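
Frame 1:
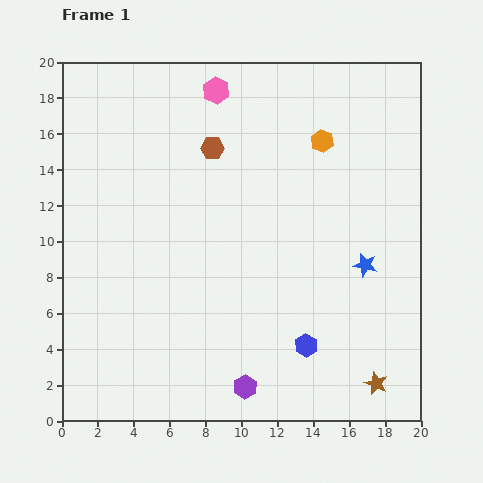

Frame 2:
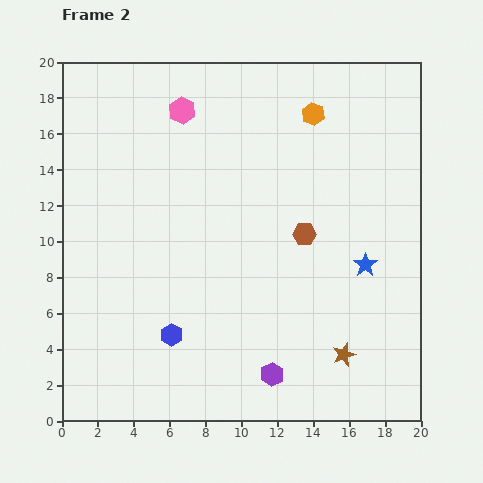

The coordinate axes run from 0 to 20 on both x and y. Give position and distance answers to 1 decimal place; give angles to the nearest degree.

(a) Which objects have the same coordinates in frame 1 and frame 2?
the blue star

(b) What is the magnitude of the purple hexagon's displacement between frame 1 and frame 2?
1.7

The purple hexagon moved from (10.2, 1.9) to (11.7, 2.6), a distance of √(1.5² + 0.7²) ≈ 1.7.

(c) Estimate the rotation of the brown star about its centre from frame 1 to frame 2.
29° clockwise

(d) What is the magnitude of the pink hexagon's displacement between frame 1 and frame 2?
2.2

The pink hexagon moved from (8.6, 18.4) to (6.7, 17.3), a distance of √(1.9² + 1.1²) ≈ 2.2.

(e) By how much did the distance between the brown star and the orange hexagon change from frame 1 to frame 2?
-0.3

Distance in frame 1: 13.8. Distance in frame 2: 13.5.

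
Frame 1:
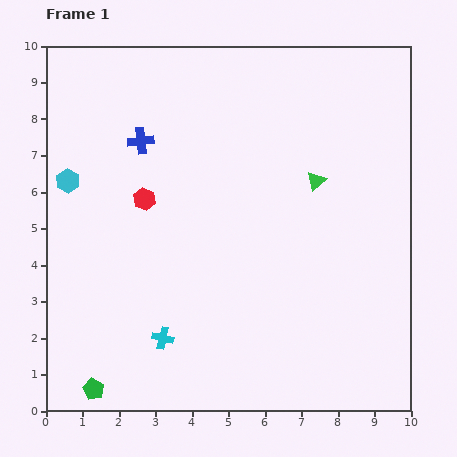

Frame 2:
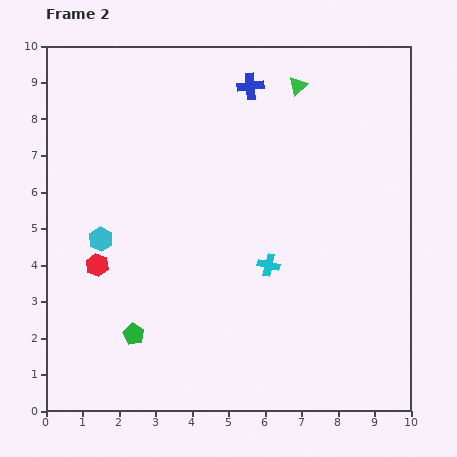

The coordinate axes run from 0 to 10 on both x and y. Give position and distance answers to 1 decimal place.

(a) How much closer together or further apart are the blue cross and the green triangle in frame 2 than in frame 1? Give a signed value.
-3.6

Distance in frame 1: 4.9. Distance in frame 2: 1.3.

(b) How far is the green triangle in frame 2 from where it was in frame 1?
2.6

The green triangle moved from (7.4, 6.3) to (6.9, 8.9), a distance of √(0.5² + 2.6²) ≈ 2.6.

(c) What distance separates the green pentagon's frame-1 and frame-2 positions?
1.9

The green pentagon moved from (1.3, 0.6) to (2.4, 2.1), a distance of √(1.1² + 1.5²) ≈ 1.9.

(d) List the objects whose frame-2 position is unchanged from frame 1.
none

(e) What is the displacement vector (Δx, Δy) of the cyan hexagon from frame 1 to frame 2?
(0.9, -1.6)

The cyan hexagon was at (0.6, 6.3) in frame 1 and (1.5, 4.7) in frame 2.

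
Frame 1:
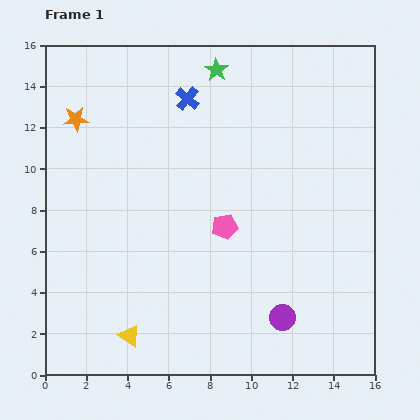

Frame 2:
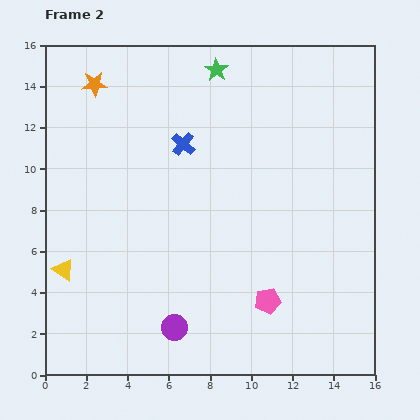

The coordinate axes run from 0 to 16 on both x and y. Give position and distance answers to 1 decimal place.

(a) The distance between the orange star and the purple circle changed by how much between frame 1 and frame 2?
-1.5

Distance in frame 1: 13.9. Distance in frame 2: 12.4.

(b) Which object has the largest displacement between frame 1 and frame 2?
the purple circle

(moved 5.2; next 4.5)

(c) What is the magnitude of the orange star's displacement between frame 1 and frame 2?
1.9

The orange star moved from (1.5, 12.4) to (2.4, 14.1), a distance of √(0.9² + 1.7²) ≈ 1.9.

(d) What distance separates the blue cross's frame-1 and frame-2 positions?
2.2

The blue cross moved from (6.9, 13.4) to (6.7, 11.2), a distance of √(0.2² + 2.2²) ≈ 2.2.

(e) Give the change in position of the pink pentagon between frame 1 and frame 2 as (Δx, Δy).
(2.1, -3.6)

The pink pentagon was at (8.7, 7.2) in frame 1 and (10.8, 3.6) in frame 2.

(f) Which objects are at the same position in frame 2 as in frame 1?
the green star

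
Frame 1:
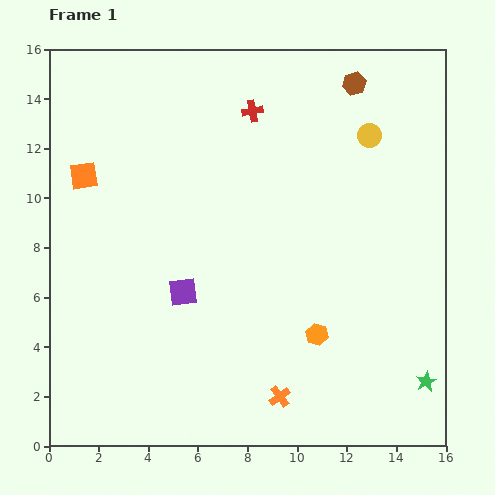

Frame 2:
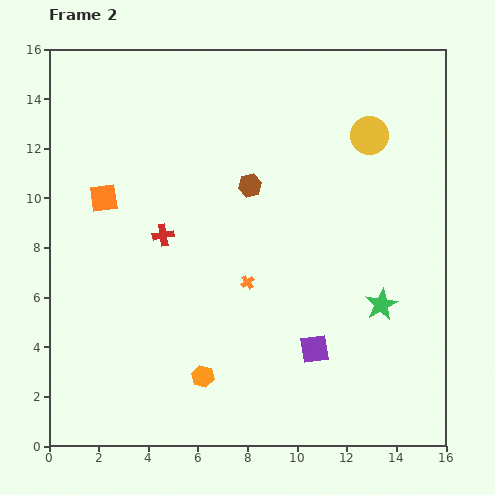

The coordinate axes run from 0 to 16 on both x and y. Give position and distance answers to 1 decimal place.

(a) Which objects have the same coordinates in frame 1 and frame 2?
the yellow circle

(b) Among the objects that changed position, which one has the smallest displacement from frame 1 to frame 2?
the orange square

(moved 1.2)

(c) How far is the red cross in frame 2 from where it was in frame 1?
6.2

The red cross moved from (8.2, 13.5) to (4.6, 8.5), a distance of √(3.6² + 5.0²) ≈ 6.2.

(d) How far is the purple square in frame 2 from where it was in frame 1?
5.8

The purple square moved from (5.4, 6.2) to (10.7, 3.9), a distance of √(5.3² + 2.3²) ≈ 5.8.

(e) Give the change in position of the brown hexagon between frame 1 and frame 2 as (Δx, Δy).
(-4.2, -4.1)

The brown hexagon was at (12.3, 14.6) in frame 1 and (8.1, 10.5) in frame 2.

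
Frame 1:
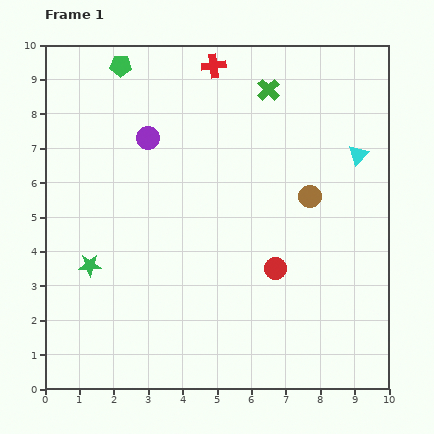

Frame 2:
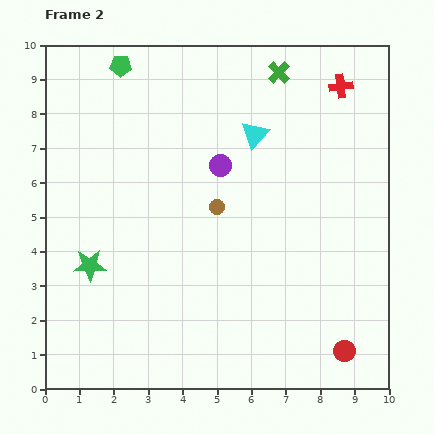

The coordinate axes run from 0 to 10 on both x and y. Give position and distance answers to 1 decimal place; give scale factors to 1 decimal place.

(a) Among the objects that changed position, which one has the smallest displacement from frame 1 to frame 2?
the green cross

(moved 0.6)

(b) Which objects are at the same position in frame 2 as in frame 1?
the green pentagon, the green star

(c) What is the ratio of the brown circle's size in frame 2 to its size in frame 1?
0.7×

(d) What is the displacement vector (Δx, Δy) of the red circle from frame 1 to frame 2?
(2.0, -2.4)

The red circle was at (6.7, 3.5) in frame 1 and (8.7, 1.1) in frame 2.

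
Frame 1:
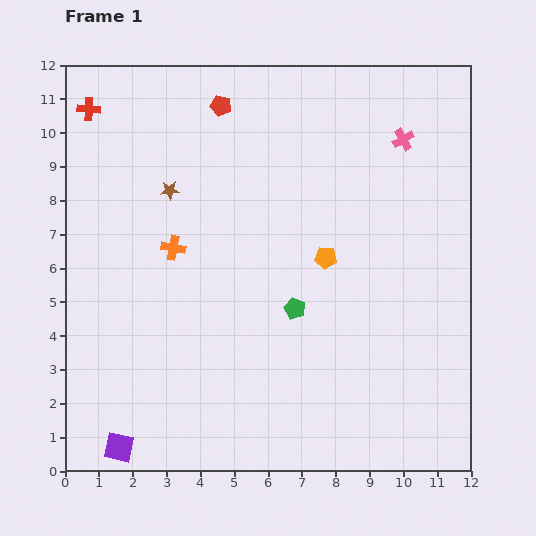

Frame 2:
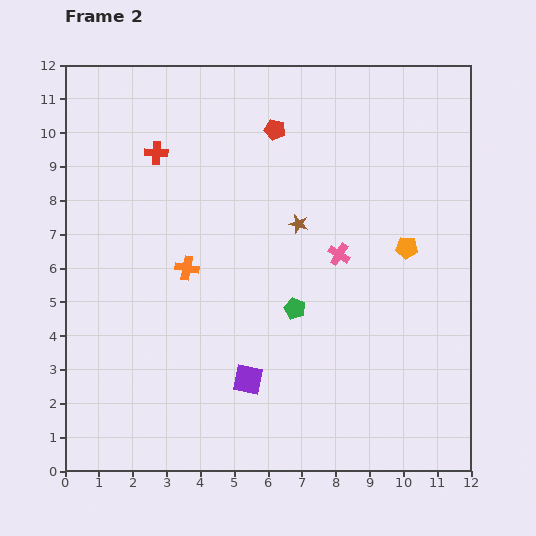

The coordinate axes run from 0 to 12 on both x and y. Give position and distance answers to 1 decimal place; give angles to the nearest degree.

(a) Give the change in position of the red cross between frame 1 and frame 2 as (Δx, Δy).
(2.0, -1.3)

The red cross was at (0.7, 10.7) in frame 1 and (2.7, 9.4) in frame 2.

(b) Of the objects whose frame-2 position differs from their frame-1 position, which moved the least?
the orange cross

(moved 0.7)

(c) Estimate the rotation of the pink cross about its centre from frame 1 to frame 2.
29° counter-clockwise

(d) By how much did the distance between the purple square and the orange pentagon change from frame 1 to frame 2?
-2.2

Distance in frame 1: 8.3. Distance in frame 2: 6.1.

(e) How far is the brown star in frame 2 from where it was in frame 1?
3.9

The brown star moved from (3.1, 8.3) to (6.9, 7.3), a distance of √(3.8² + 1.0²) ≈ 3.9.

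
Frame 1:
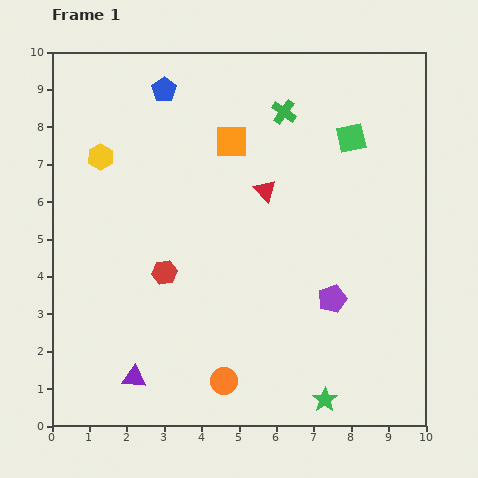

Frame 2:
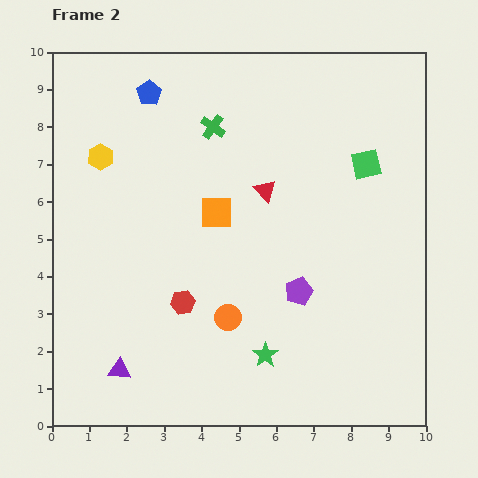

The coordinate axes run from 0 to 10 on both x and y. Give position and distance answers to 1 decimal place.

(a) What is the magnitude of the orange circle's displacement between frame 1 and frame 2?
1.7

The orange circle moved from (4.6, 1.2) to (4.7, 2.9), a distance of √(0.1² + 1.7²) ≈ 1.7.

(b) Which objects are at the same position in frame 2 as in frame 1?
the red triangle, the yellow hexagon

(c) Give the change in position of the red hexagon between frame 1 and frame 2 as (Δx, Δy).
(0.5, -0.8)

The red hexagon was at (3.0, 4.1) in frame 1 and (3.5, 3.3) in frame 2.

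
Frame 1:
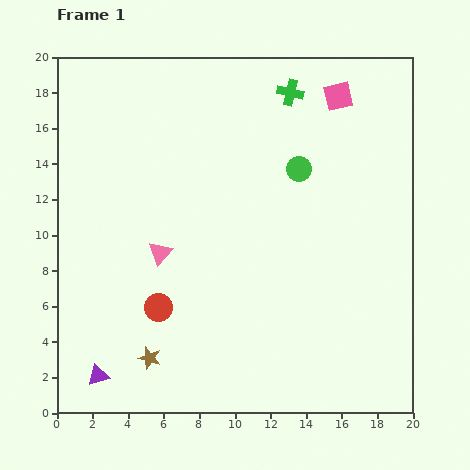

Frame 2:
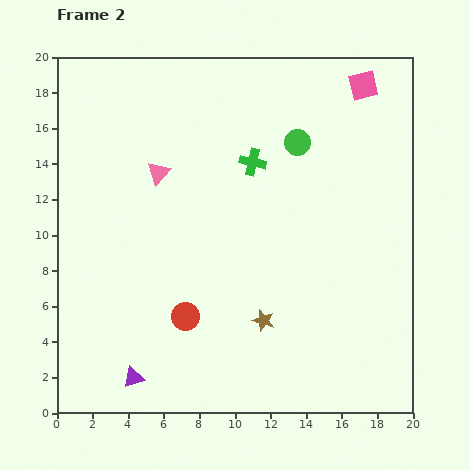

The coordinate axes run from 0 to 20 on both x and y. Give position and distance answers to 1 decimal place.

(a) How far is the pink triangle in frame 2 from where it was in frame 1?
4.5

The pink triangle moved from (5.8, 9.0) to (5.7, 13.5), a distance of √(0.1² + 4.5²) ≈ 4.5.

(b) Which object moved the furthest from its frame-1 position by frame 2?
the brown star

(moved 6.7; next 4.5)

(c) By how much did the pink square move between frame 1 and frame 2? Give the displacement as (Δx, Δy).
(1.4, 0.6)

The pink square was at (15.8, 17.8) in frame 1 and (17.2, 18.4) in frame 2.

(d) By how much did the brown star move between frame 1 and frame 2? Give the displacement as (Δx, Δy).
(6.4, 2.1)

The brown star was at (5.2, 3.1) in frame 1 and (11.6, 5.2) in frame 2.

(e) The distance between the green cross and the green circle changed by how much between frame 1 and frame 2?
-1.6

Distance in frame 1: 4.3. Distance in frame 2: 2.7.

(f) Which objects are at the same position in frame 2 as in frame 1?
none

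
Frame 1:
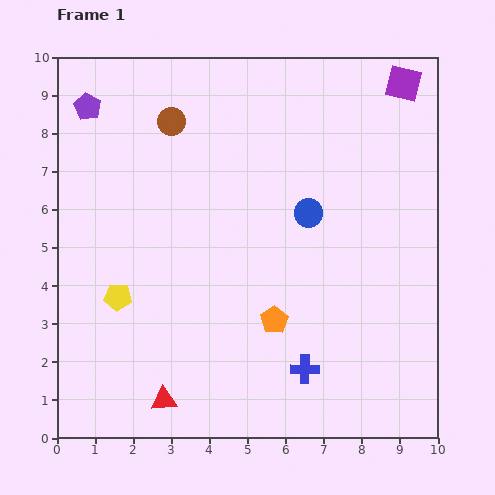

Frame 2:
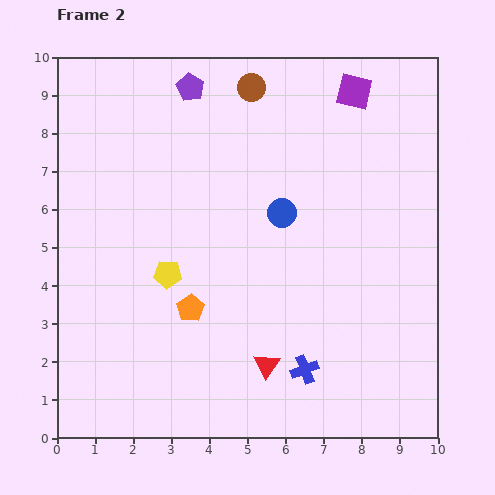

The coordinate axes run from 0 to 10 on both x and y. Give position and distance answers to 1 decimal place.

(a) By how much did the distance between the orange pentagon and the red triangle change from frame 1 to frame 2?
-1.1

Distance in frame 1: 3.6. Distance in frame 2: 2.5.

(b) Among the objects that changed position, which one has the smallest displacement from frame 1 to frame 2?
the blue circle

(moved 0.7)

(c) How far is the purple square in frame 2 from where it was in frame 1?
1.3

The purple square moved from (9.1, 9.3) to (7.8, 9.1), a distance of √(1.3² + 0.2²) ≈ 1.3.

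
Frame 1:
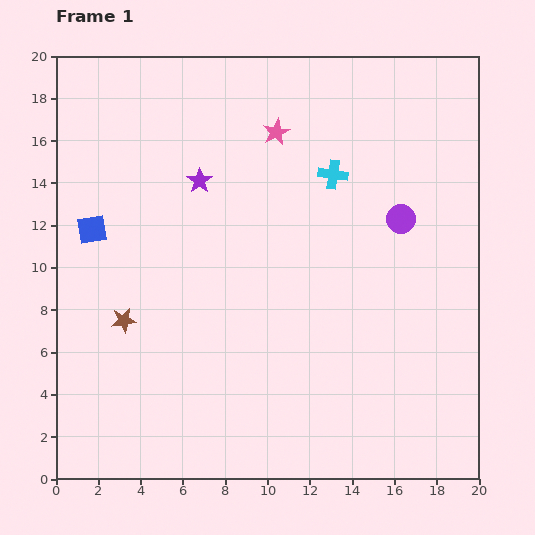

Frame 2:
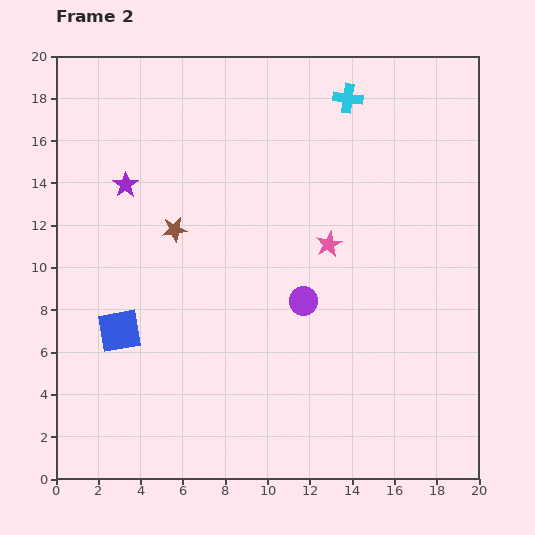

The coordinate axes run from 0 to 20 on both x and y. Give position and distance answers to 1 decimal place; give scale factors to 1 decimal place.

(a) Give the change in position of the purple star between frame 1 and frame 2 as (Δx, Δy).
(-3.5, -0.2)

The purple star was at (6.8, 14.1) in frame 1 and (3.3, 13.9) in frame 2.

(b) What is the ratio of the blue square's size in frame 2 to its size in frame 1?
1.5×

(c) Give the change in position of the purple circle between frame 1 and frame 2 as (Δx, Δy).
(-4.6, -3.9)

The purple circle was at (16.3, 12.3) in frame 1 and (11.7, 8.4) in frame 2.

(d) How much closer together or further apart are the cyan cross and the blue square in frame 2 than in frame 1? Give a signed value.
+3.7

Distance in frame 1: 11.7. Distance in frame 2: 15.4.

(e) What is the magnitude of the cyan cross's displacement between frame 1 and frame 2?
3.7

The cyan cross moved from (13.1, 14.4) to (13.8, 18.0), a distance of √(0.7² + 3.6²) ≈ 3.7.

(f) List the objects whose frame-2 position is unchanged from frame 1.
none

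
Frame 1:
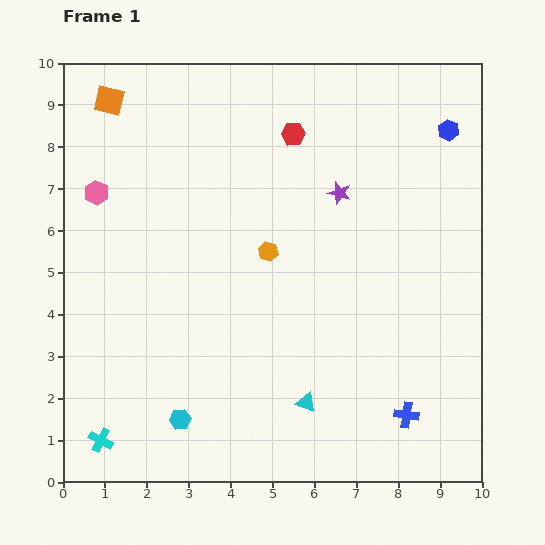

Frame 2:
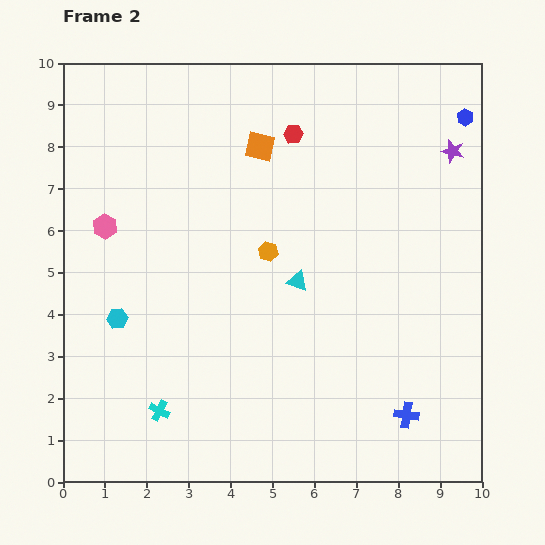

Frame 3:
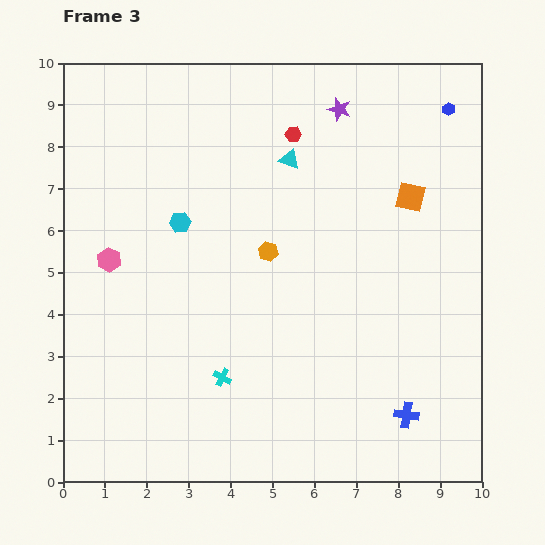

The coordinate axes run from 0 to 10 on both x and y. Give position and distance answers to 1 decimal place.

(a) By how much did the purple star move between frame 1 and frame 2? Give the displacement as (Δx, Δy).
(2.7, 1.0)

The purple star was at (6.6, 6.9) in frame 1 and (9.3, 7.9) in frame 2.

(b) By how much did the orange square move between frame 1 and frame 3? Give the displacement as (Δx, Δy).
(7.2, -2.3)

The orange square was at (1.1, 9.1) in frame 1 and (8.3, 6.8) in frame 3.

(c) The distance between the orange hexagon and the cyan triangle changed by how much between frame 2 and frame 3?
+1.3

Distance in frame 2: 1.0. Distance in frame 3: 2.3.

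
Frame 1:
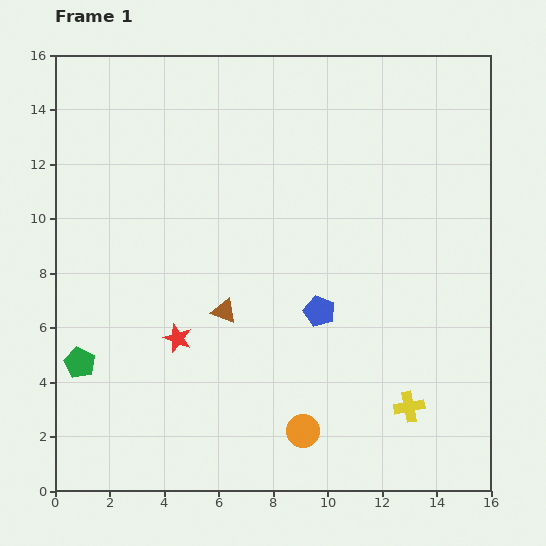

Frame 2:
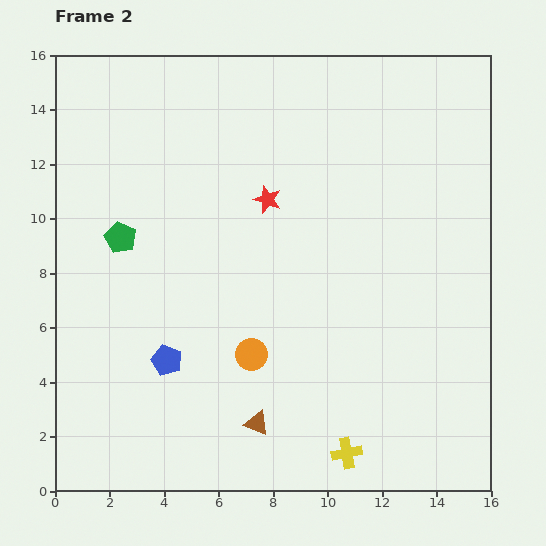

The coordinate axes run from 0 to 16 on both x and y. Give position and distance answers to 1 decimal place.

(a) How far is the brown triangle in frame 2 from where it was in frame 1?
4.3

The brown triangle moved from (6.2, 6.6) to (7.4, 2.5), a distance of √(1.2² + 4.1²) ≈ 4.3.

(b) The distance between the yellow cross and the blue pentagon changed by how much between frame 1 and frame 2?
+2.6

Distance in frame 1: 4.8. Distance in frame 2: 7.4.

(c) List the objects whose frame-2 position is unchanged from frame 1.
none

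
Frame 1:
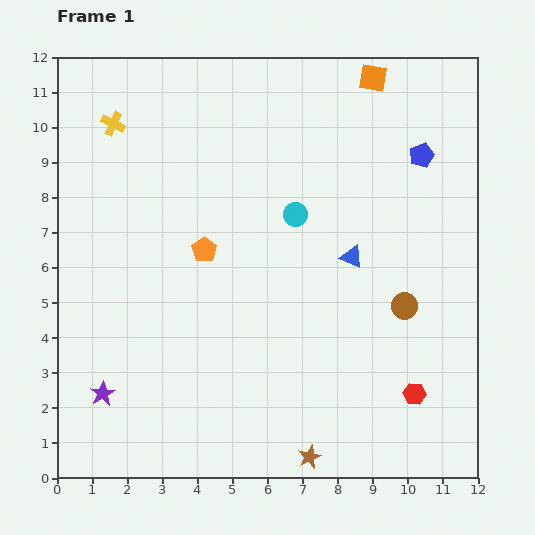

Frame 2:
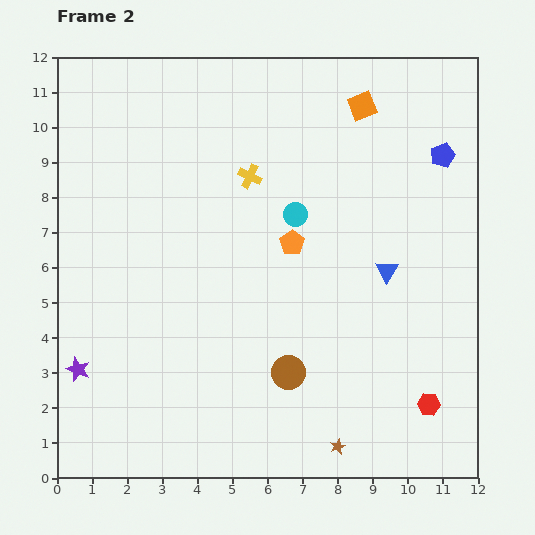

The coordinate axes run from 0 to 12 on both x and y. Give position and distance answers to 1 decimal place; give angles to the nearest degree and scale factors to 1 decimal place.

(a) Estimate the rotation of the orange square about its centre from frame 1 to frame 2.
33° counter-clockwise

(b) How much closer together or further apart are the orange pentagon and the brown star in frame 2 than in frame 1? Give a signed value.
-0.7

Distance in frame 1: 6.6. Distance in frame 2: 5.9.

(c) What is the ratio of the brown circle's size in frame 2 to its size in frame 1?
1.3×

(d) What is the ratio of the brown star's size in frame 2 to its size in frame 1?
0.7×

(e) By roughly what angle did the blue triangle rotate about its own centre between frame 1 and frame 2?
38° clockwise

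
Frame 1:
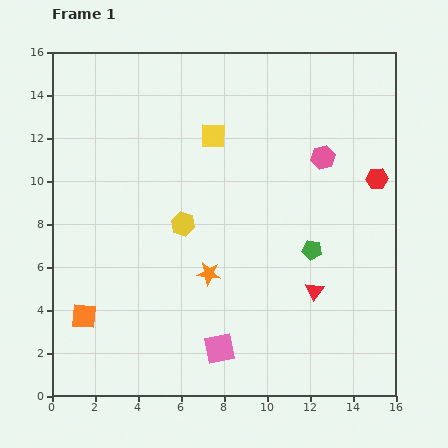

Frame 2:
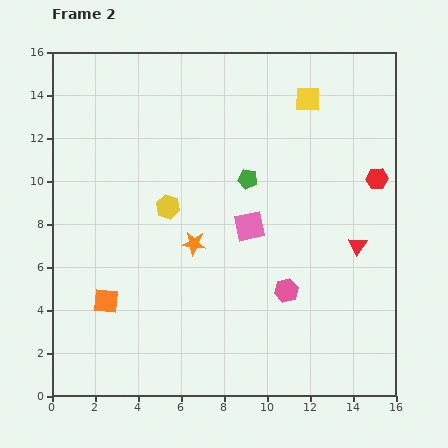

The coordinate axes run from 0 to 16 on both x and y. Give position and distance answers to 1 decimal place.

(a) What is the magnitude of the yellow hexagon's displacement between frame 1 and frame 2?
1.1

The yellow hexagon moved from (6.1, 8.0) to (5.4, 8.8), a distance of √(0.7² + 0.8²) ≈ 1.1.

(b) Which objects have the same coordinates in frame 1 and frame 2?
the red hexagon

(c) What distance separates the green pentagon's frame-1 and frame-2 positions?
4.5

The green pentagon moved from (12.1, 6.8) to (9.1, 10.1), a distance of √(3.0² + 3.3²) ≈ 4.5.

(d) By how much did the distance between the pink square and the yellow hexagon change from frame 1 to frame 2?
-2.1

Distance in frame 1: 6.0. Distance in frame 2: 3.9.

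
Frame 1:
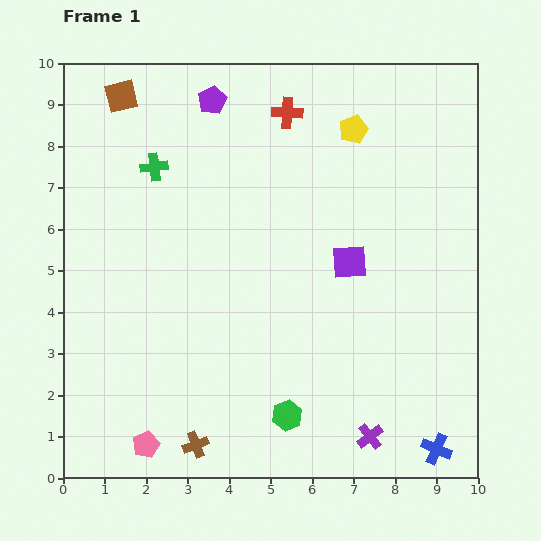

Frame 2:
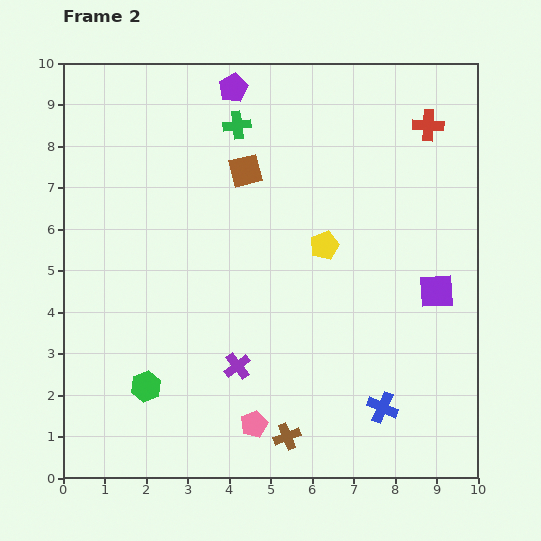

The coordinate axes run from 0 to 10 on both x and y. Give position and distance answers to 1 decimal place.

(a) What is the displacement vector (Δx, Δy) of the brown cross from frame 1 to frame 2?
(2.2, 0.2)

The brown cross was at (3.2, 0.8) in frame 1 and (5.4, 1.0) in frame 2.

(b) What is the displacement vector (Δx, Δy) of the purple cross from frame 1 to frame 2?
(-3.2, 1.7)

The purple cross was at (7.4, 1.0) in frame 1 and (4.2, 2.7) in frame 2.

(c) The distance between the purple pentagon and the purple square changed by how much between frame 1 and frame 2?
+1.8

Distance in frame 1: 5.1. Distance in frame 2: 6.9.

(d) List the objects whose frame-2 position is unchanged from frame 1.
none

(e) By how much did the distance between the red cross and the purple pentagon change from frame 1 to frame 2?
+3.0

Distance in frame 1: 1.8. Distance in frame 2: 4.8.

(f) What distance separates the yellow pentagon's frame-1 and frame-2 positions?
2.9

The yellow pentagon moved from (7.0, 8.4) to (6.3, 5.6), a distance of √(0.7² + 2.8²) ≈ 2.9.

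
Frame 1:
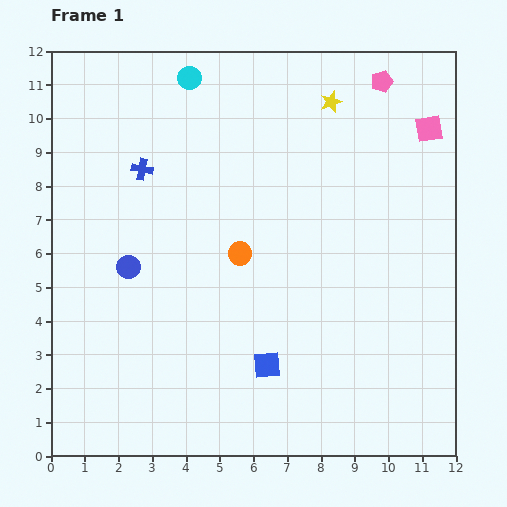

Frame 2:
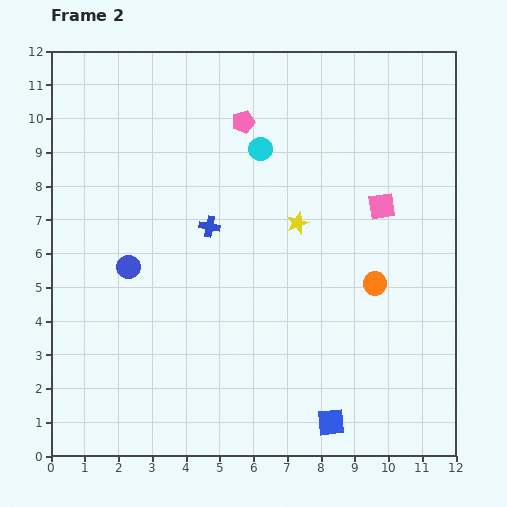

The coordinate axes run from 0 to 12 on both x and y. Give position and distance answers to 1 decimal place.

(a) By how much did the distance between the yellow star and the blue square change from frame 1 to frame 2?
-2.0

Distance in frame 1: 8.0. Distance in frame 2: 6.0.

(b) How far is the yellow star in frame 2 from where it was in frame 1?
3.7

The yellow star moved from (8.3, 10.5) to (7.3, 6.9), a distance of √(1.0² + 3.6²) ≈ 3.7.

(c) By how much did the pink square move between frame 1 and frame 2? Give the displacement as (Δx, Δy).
(-1.4, -2.3)

The pink square was at (11.2, 9.7) in frame 1 and (9.8, 7.4) in frame 2.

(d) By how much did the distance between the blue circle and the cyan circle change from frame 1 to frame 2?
-0.7

Distance in frame 1: 5.9. Distance in frame 2: 5.2.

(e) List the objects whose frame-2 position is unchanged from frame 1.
the blue circle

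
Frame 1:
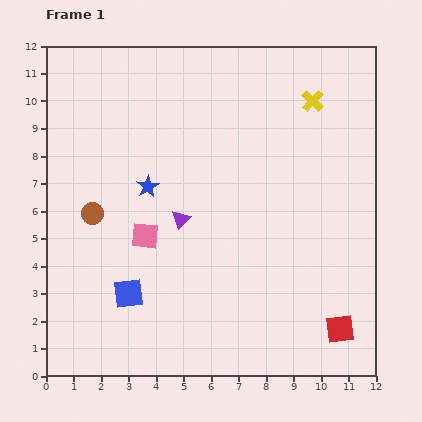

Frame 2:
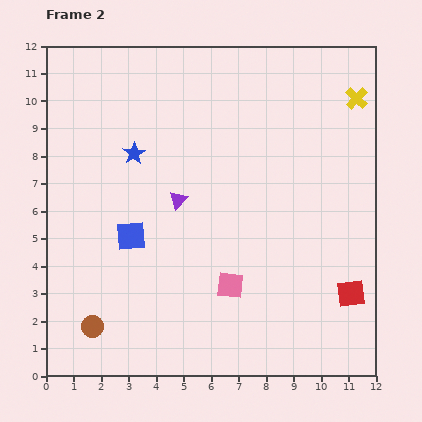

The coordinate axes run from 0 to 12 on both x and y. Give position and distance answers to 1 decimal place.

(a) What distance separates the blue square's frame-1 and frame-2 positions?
2.1

The blue square moved from (3.0, 3.0) to (3.1, 5.1), a distance of √(0.1² + 2.1²) ≈ 2.1.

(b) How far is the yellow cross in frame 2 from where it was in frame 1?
1.6

The yellow cross moved from (9.7, 10.0) to (11.3, 10.1), a distance of √(1.6² + 0.1²) ≈ 1.6.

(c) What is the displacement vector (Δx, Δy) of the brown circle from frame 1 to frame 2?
(0.0, -4.1)

The brown circle was at (1.7, 5.9) in frame 1 and (1.7, 1.8) in frame 2.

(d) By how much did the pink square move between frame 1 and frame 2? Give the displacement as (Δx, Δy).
(3.1, -1.8)

The pink square was at (3.6, 5.1) in frame 1 and (6.7, 3.3) in frame 2.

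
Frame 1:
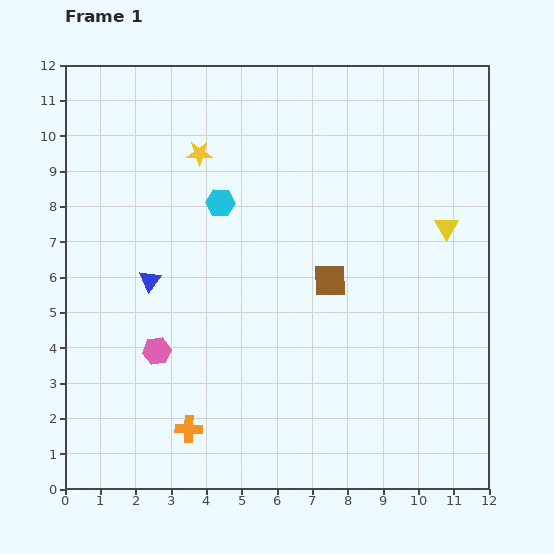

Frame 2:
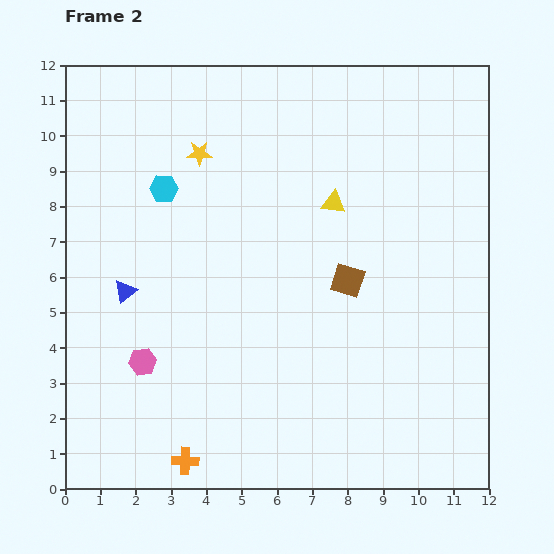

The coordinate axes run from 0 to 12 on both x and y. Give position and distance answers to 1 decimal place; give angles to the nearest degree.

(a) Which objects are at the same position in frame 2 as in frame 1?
the yellow star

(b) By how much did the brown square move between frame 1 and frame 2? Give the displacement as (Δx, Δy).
(0.5, 0.0)

The brown square was at (7.5, 5.9) in frame 1 and (8.0, 5.9) in frame 2.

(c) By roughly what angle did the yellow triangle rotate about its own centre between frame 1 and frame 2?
53° counter-clockwise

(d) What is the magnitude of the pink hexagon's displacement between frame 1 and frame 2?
0.5

The pink hexagon moved from (2.6, 3.9) to (2.2, 3.6), a distance of √(0.4² + 0.3²) ≈ 0.5.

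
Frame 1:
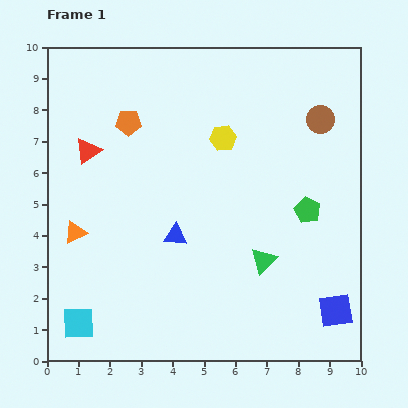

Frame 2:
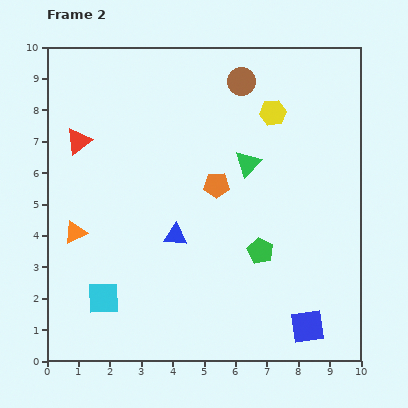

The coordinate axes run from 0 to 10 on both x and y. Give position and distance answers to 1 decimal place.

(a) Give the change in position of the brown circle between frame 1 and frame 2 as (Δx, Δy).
(-2.5, 1.2)

The brown circle was at (8.7, 7.7) in frame 1 and (6.2, 8.9) in frame 2.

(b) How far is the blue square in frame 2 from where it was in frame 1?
1.0

The blue square moved from (9.2, 1.6) to (8.3, 1.1), a distance of √(0.9² + 0.5²) ≈ 1.0.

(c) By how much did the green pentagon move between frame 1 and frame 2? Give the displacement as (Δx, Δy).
(-1.5, -1.3)

The green pentagon was at (8.3, 4.8) in frame 1 and (6.8, 3.5) in frame 2.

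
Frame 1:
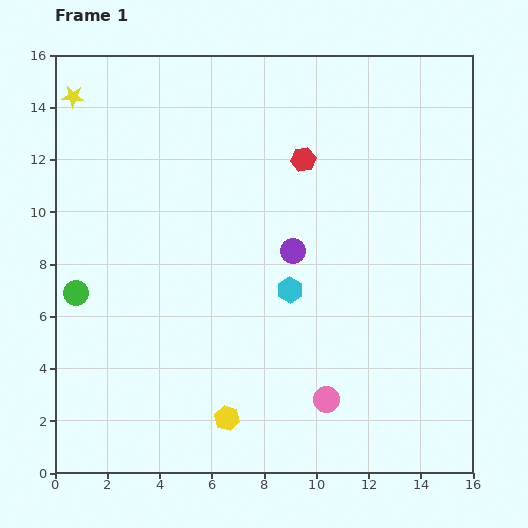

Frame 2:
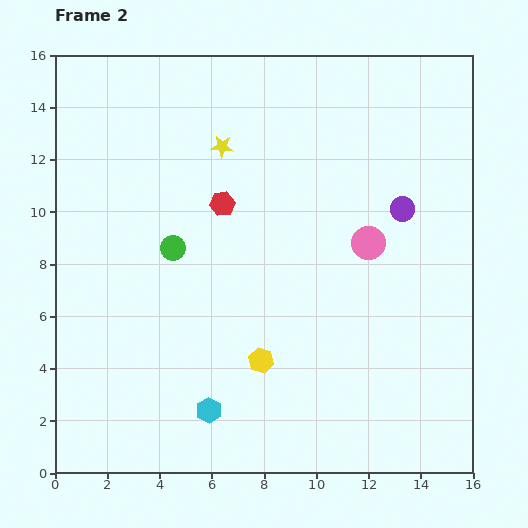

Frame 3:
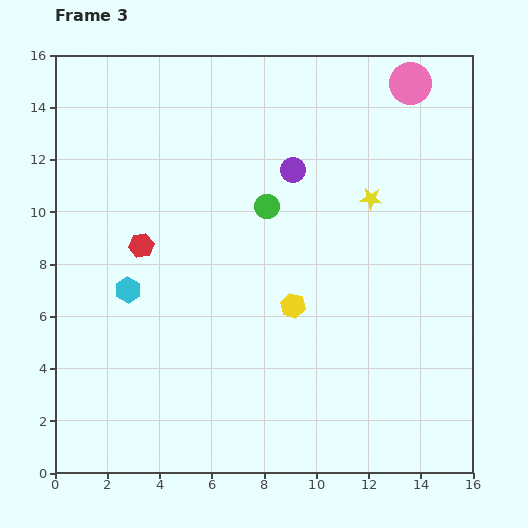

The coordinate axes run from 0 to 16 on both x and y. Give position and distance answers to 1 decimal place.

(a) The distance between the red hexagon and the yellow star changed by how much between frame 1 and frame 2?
-6.9

Distance in frame 1: 9.1. Distance in frame 2: 2.2.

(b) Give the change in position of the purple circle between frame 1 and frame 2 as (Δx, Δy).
(4.2, 1.6)

The purple circle was at (9.1, 8.5) in frame 1 and (13.3, 10.1) in frame 2.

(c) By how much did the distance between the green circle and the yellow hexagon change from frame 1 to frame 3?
-3.6

Distance in frame 1: 7.5. Distance in frame 3: 3.9.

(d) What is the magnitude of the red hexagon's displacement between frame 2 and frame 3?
3.5

The red hexagon moved from (6.4, 10.3) to (3.3, 8.7), a distance of √(3.1² + 1.6²) ≈ 3.5.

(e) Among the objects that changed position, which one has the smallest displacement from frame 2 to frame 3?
the yellow hexagon

(moved 2.4)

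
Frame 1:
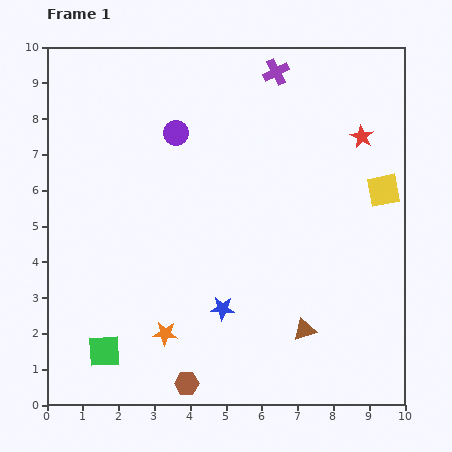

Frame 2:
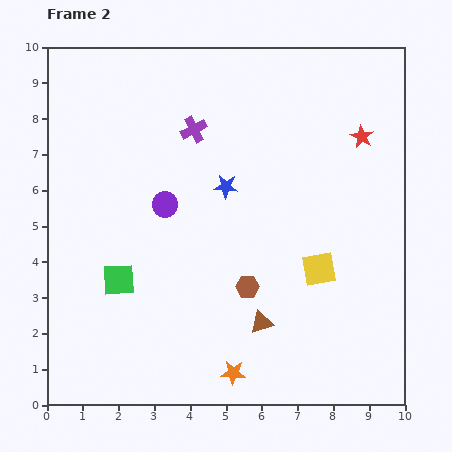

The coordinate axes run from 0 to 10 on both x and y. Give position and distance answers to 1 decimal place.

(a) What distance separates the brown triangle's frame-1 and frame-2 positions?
1.2

The brown triangle moved from (7.2, 2.1) to (6.0, 2.3), a distance of √(1.2² + 0.2²) ≈ 1.2.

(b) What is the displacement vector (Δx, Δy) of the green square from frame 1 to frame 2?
(0.4, 2.0)

The green square was at (1.6, 1.5) in frame 1 and (2.0, 3.5) in frame 2.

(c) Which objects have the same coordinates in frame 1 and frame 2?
the red star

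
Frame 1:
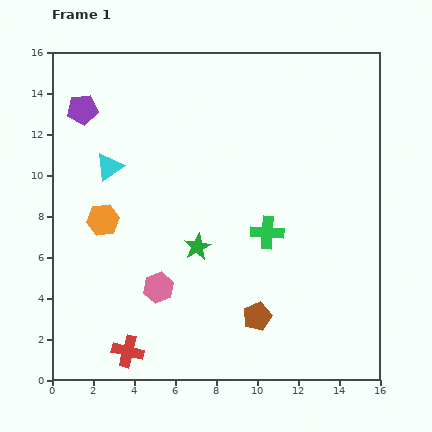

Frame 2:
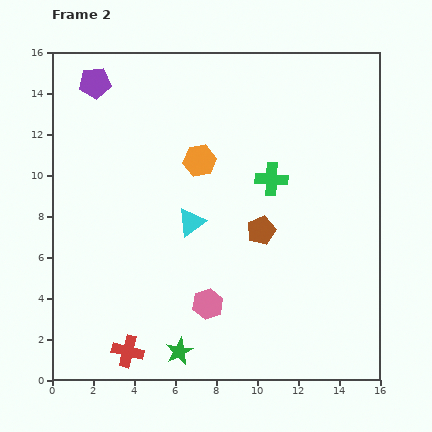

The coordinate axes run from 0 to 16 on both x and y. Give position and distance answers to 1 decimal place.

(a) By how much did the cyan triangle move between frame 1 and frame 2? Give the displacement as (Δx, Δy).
(4.0, -2.7)

The cyan triangle was at (2.8, 10.4) in frame 1 and (6.8, 7.7) in frame 2.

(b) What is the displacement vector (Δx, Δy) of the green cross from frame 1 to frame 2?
(0.2, 2.6)

The green cross was at (10.5, 7.2) in frame 1 and (10.7, 9.8) in frame 2.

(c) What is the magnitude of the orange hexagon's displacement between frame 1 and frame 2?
5.5

The orange hexagon moved from (2.5, 7.8) to (7.2, 10.7), a distance of √(4.7² + 2.9²) ≈ 5.5.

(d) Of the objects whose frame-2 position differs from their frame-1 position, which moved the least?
the purple pentagon

(moved 1.4)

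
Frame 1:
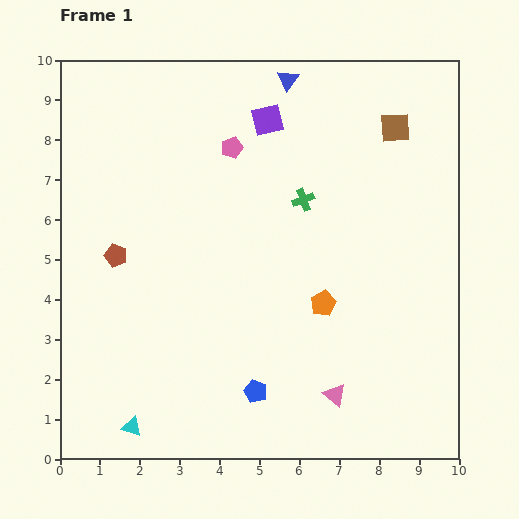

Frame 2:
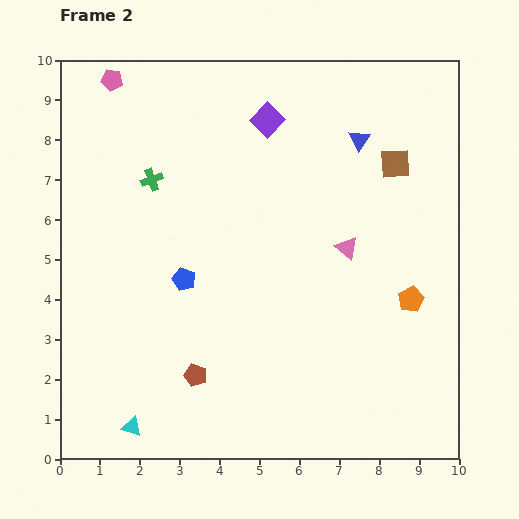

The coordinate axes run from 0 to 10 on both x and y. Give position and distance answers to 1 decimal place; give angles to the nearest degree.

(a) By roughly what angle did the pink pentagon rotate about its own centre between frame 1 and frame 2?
27° clockwise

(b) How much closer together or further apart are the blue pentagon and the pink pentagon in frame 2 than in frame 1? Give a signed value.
-0.8

Distance in frame 1: 6.1. Distance in frame 2: 5.3.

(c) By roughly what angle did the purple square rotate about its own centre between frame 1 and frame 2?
32° counter-clockwise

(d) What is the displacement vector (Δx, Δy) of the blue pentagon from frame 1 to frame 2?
(-1.8, 2.8)

The blue pentagon was at (4.9, 1.7) in frame 1 and (3.1, 4.5) in frame 2.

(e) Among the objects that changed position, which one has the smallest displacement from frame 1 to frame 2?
the brown square

(moved 0.9)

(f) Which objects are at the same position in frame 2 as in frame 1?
the cyan triangle, the purple square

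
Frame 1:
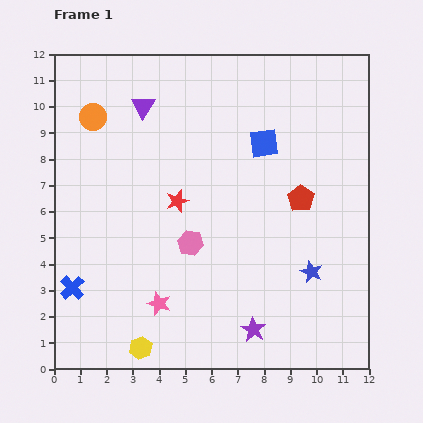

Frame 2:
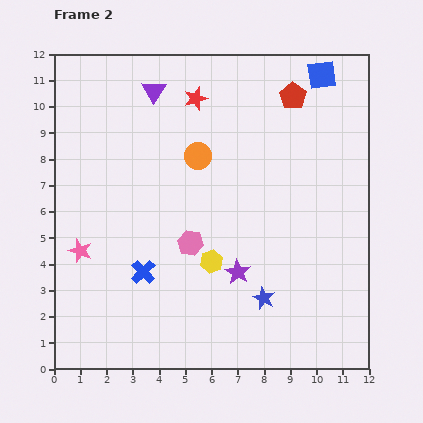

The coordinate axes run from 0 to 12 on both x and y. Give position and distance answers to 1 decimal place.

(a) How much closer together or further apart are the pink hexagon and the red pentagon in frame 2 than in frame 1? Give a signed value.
+2.3

Distance in frame 1: 4.5. Distance in frame 2: 6.8.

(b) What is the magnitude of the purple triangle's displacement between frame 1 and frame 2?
0.7

The purple triangle moved from (3.4, 10.0) to (3.8, 10.6), a distance of √(0.4² + 0.6²) ≈ 0.7.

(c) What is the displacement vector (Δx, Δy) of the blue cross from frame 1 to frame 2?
(2.7, 0.6)

The blue cross was at (0.7, 3.1) in frame 1 and (3.4, 3.7) in frame 2.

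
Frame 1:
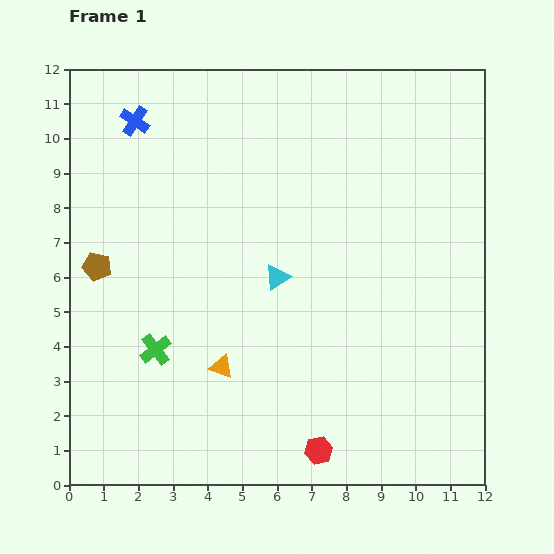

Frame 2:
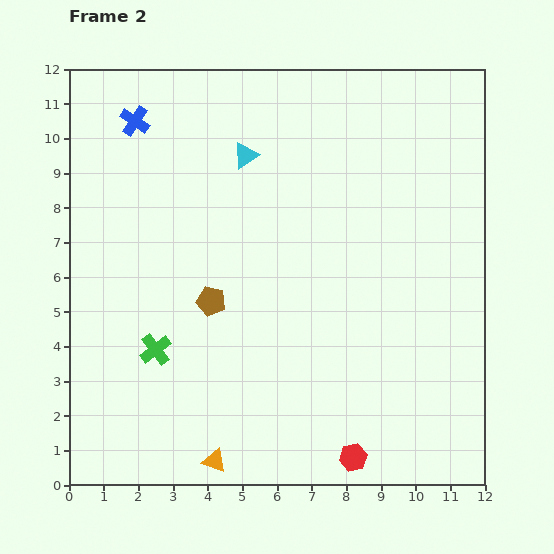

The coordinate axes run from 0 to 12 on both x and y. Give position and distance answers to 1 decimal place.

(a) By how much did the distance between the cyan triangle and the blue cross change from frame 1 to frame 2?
-2.7

Distance in frame 1: 6.1. Distance in frame 2: 3.4.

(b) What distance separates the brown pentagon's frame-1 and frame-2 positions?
3.4

The brown pentagon moved from (0.8, 6.3) to (4.1, 5.3), a distance of √(3.3² + 1.0²) ≈ 3.4.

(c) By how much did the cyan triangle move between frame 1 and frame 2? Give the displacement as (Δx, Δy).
(-0.9, 3.5)

The cyan triangle was at (6.0, 6.0) in frame 1 and (5.1, 9.5) in frame 2.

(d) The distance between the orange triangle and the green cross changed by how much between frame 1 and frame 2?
+1.6

Distance in frame 1: 2.0. Distance in frame 2: 3.6.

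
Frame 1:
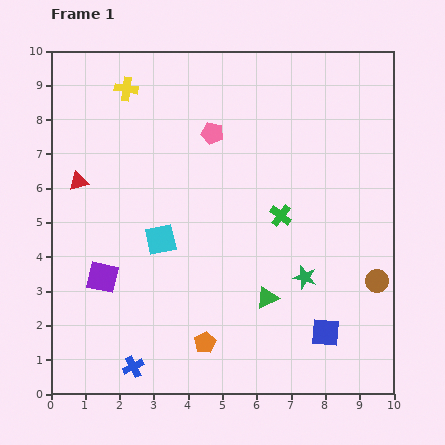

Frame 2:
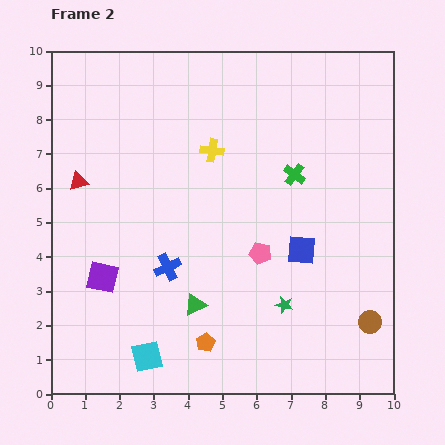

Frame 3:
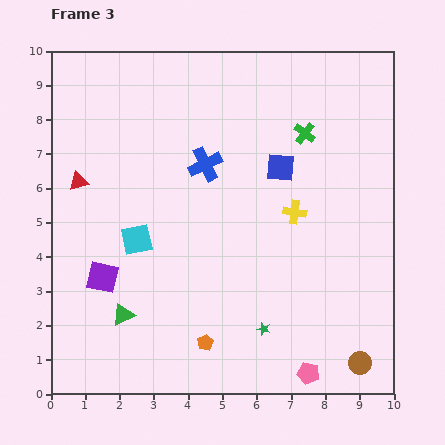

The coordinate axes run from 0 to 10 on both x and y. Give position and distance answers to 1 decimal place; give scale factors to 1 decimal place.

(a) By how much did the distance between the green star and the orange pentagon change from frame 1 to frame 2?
-1.0

Distance in frame 1: 3.5. Distance in frame 2: 2.5.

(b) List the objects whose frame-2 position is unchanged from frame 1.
the purple square, the red triangle, the orange pentagon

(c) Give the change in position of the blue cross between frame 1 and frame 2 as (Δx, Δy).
(1.0, 2.9)

The blue cross was at (2.4, 0.8) in frame 1 and (3.4, 3.7) in frame 2.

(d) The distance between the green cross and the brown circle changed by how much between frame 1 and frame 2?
+1.4

Distance in frame 1: 3.4. Distance in frame 2: 4.8.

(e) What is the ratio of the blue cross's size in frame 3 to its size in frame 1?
1.6×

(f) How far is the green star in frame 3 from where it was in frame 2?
0.9

The green star moved from (6.8, 2.6) to (6.2, 1.9), a distance of √(0.6² + 0.7²) ≈ 0.9.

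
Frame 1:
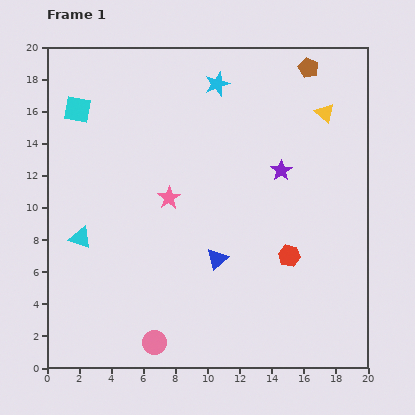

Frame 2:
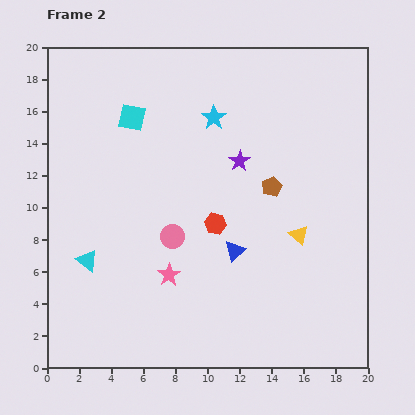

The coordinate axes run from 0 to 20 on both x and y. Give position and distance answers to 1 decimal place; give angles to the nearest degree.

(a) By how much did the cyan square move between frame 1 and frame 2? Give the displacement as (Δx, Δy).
(3.4, -0.5)

The cyan square was at (1.9, 16.1) in frame 1 and (5.3, 15.6) in frame 2.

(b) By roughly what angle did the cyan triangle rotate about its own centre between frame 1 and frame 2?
17° clockwise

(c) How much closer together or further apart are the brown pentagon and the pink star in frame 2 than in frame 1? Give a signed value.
-3.5

Distance in frame 1: 11.9. Distance in frame 2: 8.4.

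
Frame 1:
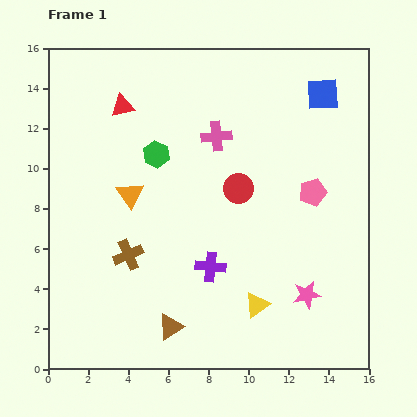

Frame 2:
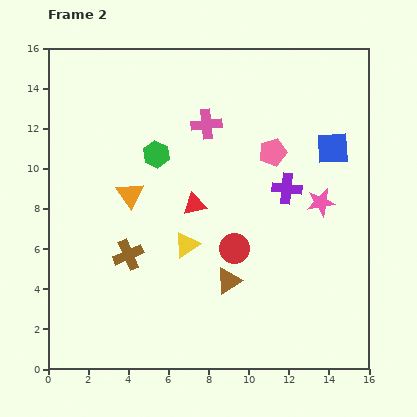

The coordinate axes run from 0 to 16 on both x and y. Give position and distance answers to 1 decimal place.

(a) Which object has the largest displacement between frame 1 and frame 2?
the red triangle

(moved 6.1; next 5.4)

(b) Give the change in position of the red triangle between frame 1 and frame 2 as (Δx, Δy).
(3.6, -4.9)

The red triangle was at (3.7, 13.1) in frame 1 and (7.3, 8.2) in frame 2.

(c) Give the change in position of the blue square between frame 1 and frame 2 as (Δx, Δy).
(0.5, -2.7)

The blue square was at (13.7, 13.7) in frame 1 and (14.2, 11.0) in frame 2.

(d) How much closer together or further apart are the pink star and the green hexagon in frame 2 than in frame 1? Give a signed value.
-1.8

Distance in frame 1: 10.3. Distance in frame 2: 8.5.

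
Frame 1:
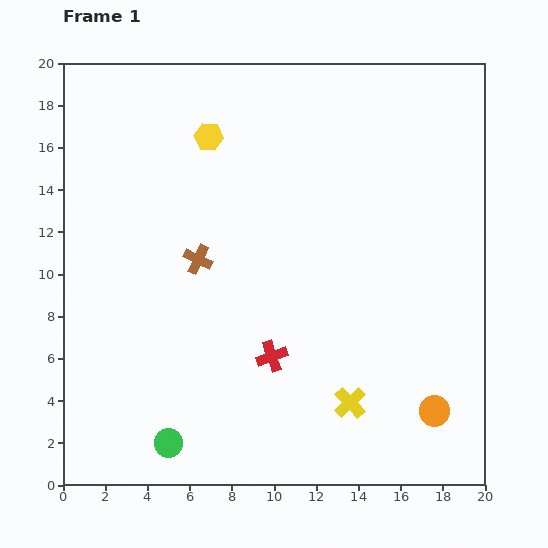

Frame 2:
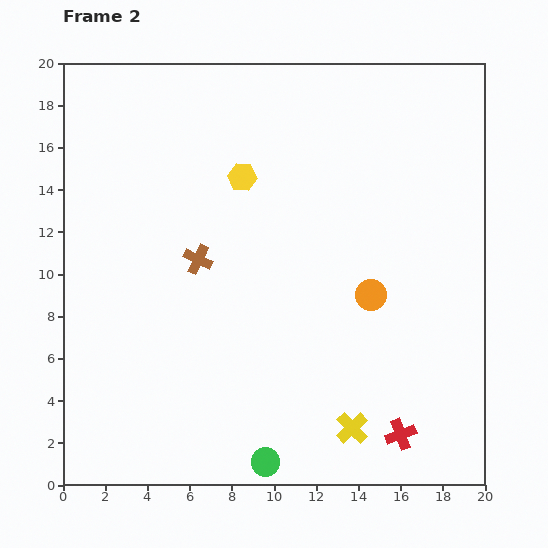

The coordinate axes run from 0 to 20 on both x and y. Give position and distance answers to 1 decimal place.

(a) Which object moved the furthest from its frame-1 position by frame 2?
the red cross

(moved 7.1; next 6.3)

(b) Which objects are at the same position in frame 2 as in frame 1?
the brown cross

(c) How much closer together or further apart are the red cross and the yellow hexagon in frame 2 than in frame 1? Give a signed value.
+3.5

Distance in frame 1: 10.8. Distance in frame 2: 14.3.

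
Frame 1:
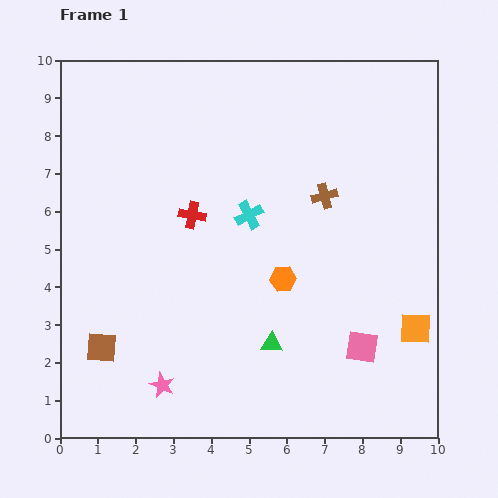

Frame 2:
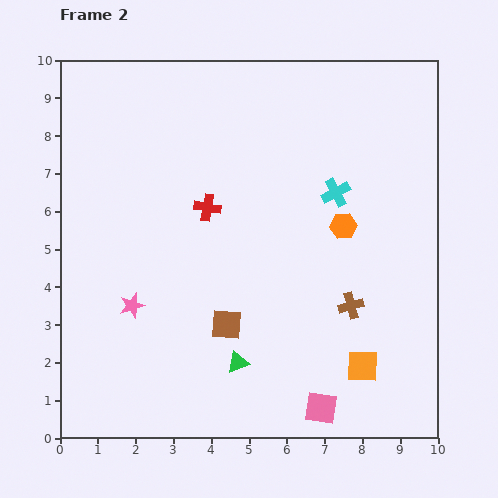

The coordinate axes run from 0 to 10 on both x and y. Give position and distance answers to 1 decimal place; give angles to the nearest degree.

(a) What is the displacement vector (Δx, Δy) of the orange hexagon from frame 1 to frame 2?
(1.6, 1.4)

The orange hexagon was at (5.9, 4.2) in frame 1 and (7.5, 5.6) in frame 2.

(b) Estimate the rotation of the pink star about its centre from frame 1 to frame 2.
31° clockwise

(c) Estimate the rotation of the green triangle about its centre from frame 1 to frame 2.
25° counter-clockwise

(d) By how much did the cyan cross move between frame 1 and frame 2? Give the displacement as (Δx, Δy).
(2.3, 0.6)

The cyan cross was at (5.0, 5.9) in frame 1 and (7.3, 6.5) in frame 2.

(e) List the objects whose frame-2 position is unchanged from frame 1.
none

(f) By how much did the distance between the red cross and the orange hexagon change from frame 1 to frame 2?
+0.7

Distance in frame 1: 2.9. Distance in frame 2: 3.6.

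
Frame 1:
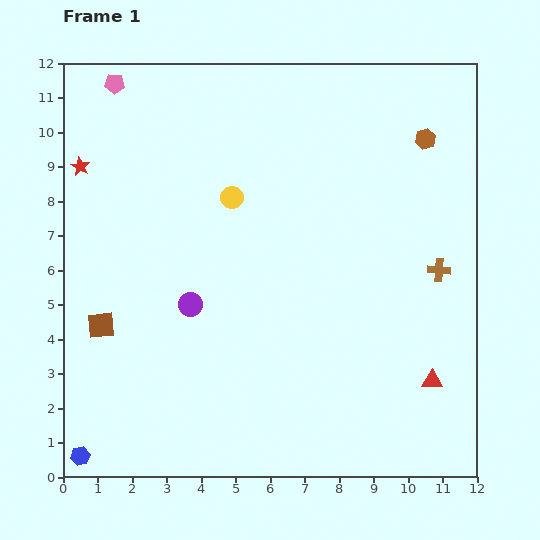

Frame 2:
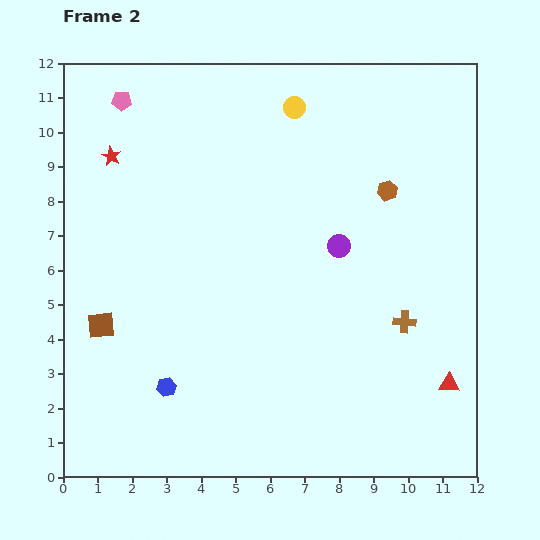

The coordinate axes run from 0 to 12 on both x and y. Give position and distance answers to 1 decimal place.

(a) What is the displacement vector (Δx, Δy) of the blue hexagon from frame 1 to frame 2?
(2.5, 2.0)

The blue hexagon was at (0.5, 0.6) in frame 1 and (3.0, 2.6) in frame 2.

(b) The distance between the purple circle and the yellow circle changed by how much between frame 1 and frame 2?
+0.9

Distance in frame 1: 3.3. Distance in frame 2: 4.2.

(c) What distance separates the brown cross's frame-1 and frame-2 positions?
1.8

The brown cross moved from (10.9, 6.0) to (9.9, 4.5), a distance of √(1.0² + 1.5²) ≈ 1.8.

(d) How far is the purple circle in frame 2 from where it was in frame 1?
4.6

The purple circle moved from (3.7, 5.0) to (8.0, 6.7), a distance of √(4.3² + 1.7²) ≈ 4.6.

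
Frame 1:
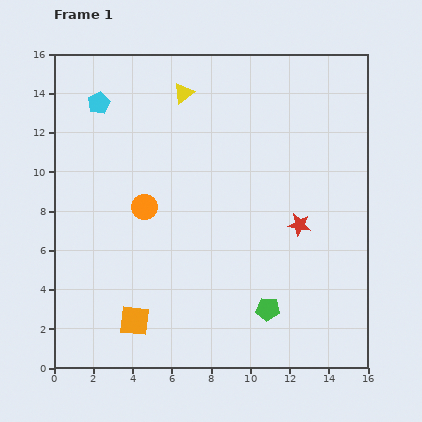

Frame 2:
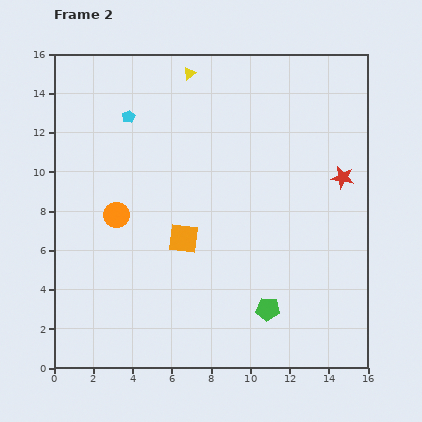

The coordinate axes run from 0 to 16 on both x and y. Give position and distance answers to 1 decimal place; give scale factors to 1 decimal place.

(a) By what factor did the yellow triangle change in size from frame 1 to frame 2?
0.6×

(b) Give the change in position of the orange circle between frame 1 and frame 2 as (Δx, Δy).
(-1.4, -0.4)

The orange circle was at (4.6, 8.2) in frame 1 and (3.2, 7.8) in frame 2.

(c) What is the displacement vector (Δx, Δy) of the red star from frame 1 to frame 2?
(2.2, 2.4)

The red star was at (12.5, 7.3) in frame 1 and (14.7, 9.7) in frame 2.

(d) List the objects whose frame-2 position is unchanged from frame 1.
the green pentagon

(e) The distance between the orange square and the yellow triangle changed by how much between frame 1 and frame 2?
-3.5

Distance in frame 1: 11.9. Distance in frame 2: 8.4.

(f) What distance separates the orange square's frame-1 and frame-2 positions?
4.9

The orange square moved from (4.1, 2.4) to (6.6, 6.6), a distance of √(2.5² + 4.2²) ≈ 4.9.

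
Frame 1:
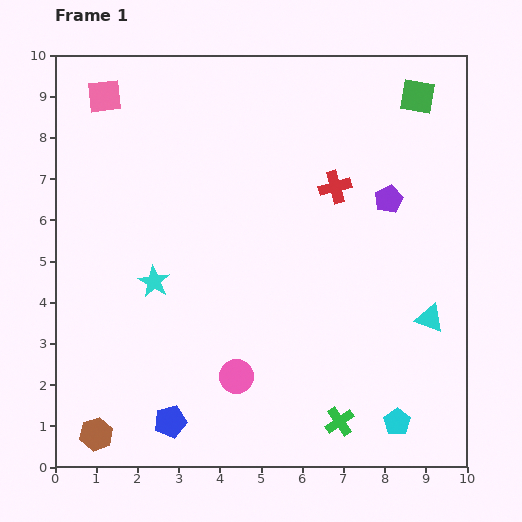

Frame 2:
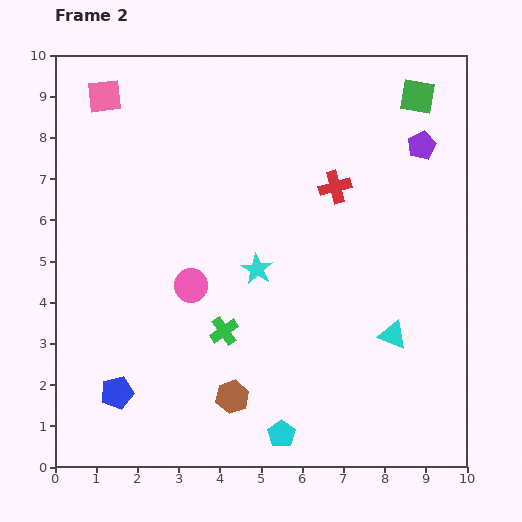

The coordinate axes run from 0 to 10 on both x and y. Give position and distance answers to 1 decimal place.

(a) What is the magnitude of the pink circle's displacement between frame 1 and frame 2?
2.5

The pink circle moved from (4.4, 2.2) to (3.3, 4.4), a distance of √(1.1² + 2.2²) ≈ 2.5.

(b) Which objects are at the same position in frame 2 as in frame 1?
the pink square, the green square, the red cross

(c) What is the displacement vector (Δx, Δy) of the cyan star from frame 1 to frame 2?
(2.5, 0.3)

The cyan star was at (2.4, 4.5) in frame 1 and (4.9, 4.8) in frame 2.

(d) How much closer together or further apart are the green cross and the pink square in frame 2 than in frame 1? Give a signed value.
-3.3

Distance in frame 1: 9.7. Distance in frame 2: 6.4.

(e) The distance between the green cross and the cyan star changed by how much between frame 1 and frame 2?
-3.9

Distance in frame 1: 5.6. Distance in frame 2: 1.7.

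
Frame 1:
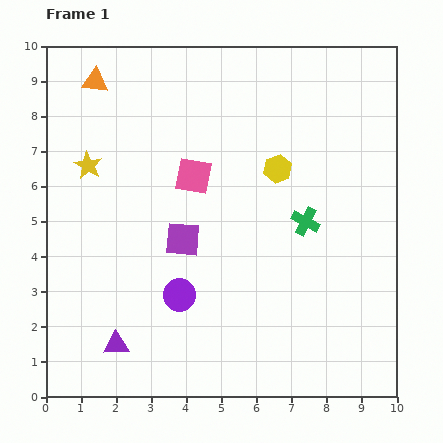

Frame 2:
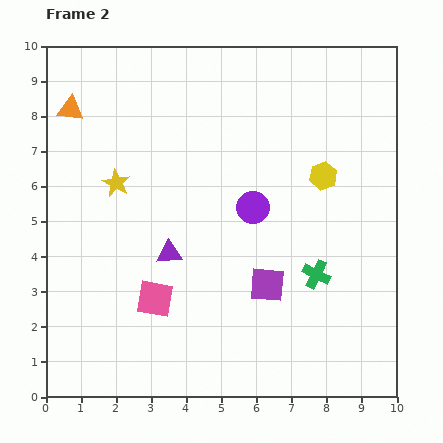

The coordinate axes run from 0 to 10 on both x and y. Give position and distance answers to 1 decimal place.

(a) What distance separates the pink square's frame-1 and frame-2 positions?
3.7

The pink square moved from (4.2, 6.3) to (3.1, 2.8), a distance of √(1.1² + 3.5²) ≈ 3.7.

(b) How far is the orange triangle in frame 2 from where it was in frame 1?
1.1

The orange triangle moved from (1.4, 9.0) to (0.7, 8.2), a distance of √(0.7² + 0.8²) ≈ 1.1.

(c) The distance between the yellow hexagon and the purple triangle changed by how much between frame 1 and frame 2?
-1.9

Distance in frame 1: 6.8. Distance in frame 2: 4.9.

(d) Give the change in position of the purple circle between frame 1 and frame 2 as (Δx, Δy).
(2.1, 2.5)

The purple circle was at (3.8, 2.9) in frame 1 and (5.9, 5.4) in frame 2.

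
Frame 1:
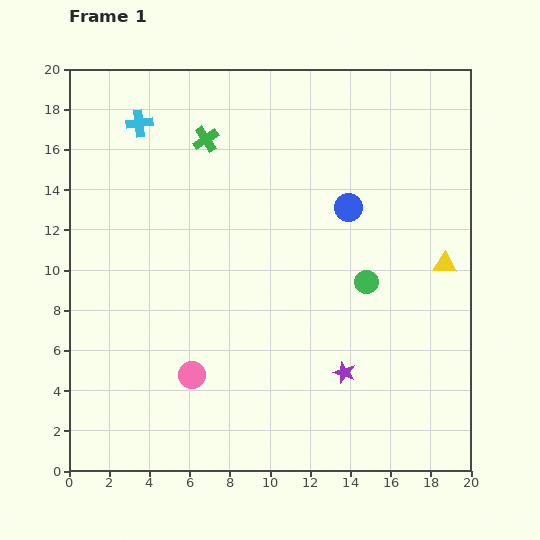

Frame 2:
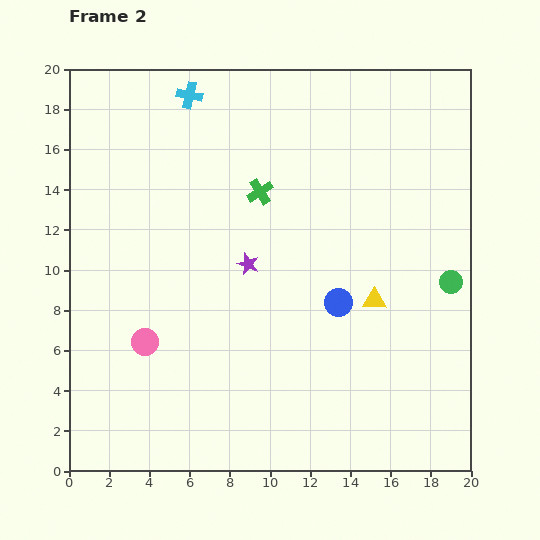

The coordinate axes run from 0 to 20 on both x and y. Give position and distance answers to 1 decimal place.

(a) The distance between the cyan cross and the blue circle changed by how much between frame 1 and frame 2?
+1.5

Distance in frame 1: 11.2. Distance in frame 2: 12.7.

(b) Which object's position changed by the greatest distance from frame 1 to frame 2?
the purple star

(moved 7.2; next 4.7)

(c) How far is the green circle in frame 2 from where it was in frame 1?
4.2

The green circle moved from (14.8, 9.4) to (19.0, 9.4), a distance of √(4.2² + 0.0²) ≈ 4.2.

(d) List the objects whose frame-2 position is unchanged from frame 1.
none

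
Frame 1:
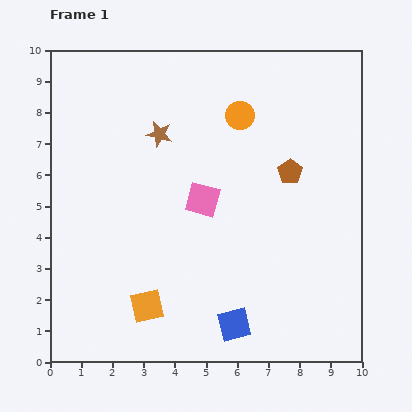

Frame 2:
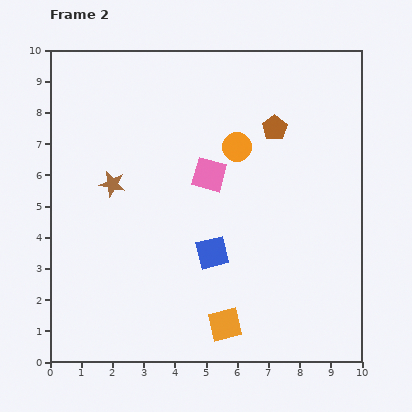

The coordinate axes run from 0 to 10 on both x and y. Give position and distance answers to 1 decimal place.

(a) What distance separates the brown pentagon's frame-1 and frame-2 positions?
1.5

The brown pentagon moved from (7.7, 6.1) to (7.2, 7.5), a distance of √(0.5² + 1.4²) ≈ 1.5.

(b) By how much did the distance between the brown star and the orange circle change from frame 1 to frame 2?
+1.5

Distance in frame 1: 2.7. Distance in frame 2: 4.2.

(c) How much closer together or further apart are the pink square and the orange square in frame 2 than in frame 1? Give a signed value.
+1.0

Distance in frame 1: 3.8. Distance in frame 2: 4.8.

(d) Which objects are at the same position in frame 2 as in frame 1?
none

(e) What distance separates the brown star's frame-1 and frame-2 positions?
2.2

The brown star moved from (3.5, 7.3) to (2.0, 5.7), a distance of √(1.5² + 1.6²) ≈ 2.2.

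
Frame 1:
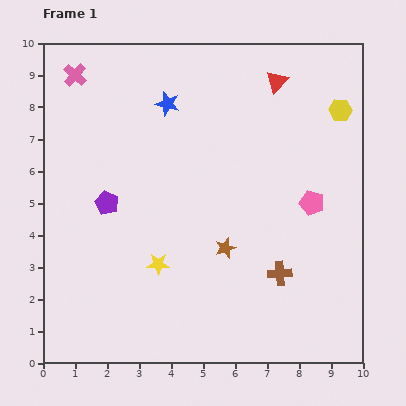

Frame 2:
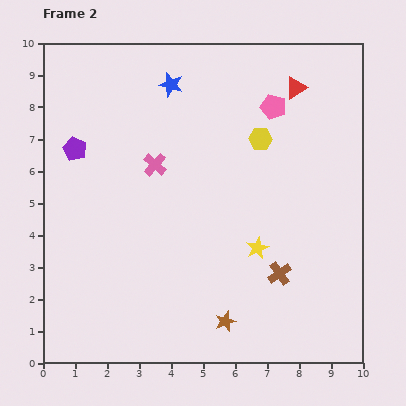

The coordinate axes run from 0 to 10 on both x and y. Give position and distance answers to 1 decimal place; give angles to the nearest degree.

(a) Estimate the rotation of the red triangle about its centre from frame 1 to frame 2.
16° clockwise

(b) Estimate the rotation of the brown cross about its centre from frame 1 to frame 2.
31° counter-clockwise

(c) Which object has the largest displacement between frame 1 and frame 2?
the pink cross

(moved 3.8; next 3.2)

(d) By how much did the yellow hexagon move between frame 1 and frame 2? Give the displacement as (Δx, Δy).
(-2.5, -0.9)

The yellow hexagon was at (9.3, 7.9) in frame 1 and (6.8, 7.0) in frame 2.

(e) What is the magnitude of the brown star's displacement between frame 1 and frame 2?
2.3

The brown star moved from (5.7, 3.6) to (5.7, 1.3), a distance of √(0.0² + 2.3²) ≈ 2.3.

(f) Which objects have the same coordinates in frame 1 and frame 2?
the brown cross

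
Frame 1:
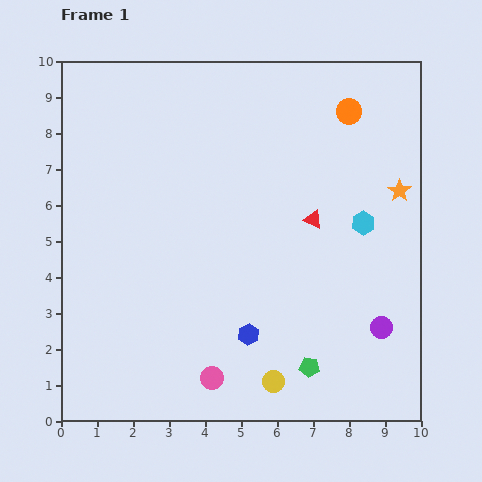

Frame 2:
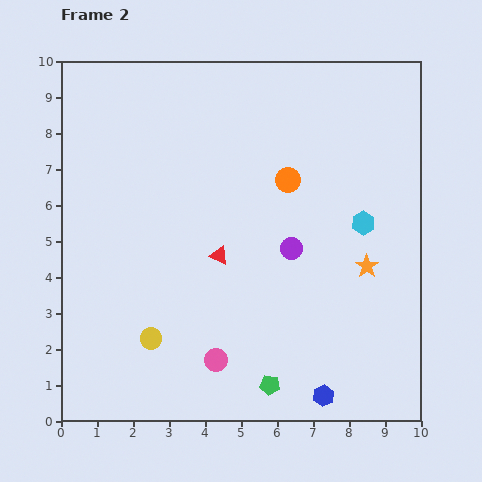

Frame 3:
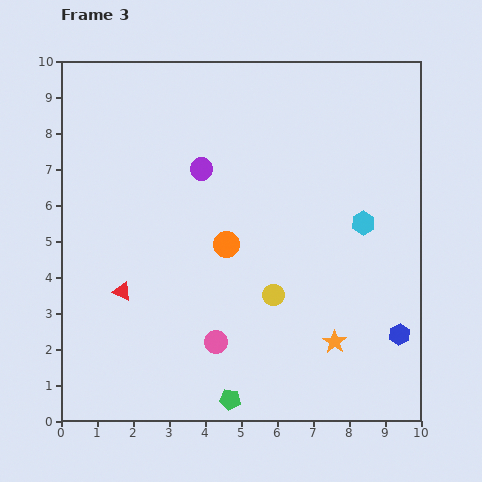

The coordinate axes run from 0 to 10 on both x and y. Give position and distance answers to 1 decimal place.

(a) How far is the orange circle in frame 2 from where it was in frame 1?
2.5

The orange circle moved from (8.0, 8.6) to (6.3, 6.7), a distance of √(1.7² + 1.9²) ≈ 2.5.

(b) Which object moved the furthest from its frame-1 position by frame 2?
the yellow circle

(moved 3.6; next 3.3)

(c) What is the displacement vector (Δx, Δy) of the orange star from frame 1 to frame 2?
(-0.9, -2.1)

The orange star was at (9.4, 6.4) in frame 1 and (8.5, 4.3) in frame 2.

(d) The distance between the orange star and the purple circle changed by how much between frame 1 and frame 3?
+2.3

Distance in frame 1: 3.8. Distance in frame 3: 6.1.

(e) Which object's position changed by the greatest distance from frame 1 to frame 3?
the purple circle

(moved 6.7; next 5.7)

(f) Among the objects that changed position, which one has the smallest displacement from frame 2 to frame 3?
the pink circle

(moved 0.5)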